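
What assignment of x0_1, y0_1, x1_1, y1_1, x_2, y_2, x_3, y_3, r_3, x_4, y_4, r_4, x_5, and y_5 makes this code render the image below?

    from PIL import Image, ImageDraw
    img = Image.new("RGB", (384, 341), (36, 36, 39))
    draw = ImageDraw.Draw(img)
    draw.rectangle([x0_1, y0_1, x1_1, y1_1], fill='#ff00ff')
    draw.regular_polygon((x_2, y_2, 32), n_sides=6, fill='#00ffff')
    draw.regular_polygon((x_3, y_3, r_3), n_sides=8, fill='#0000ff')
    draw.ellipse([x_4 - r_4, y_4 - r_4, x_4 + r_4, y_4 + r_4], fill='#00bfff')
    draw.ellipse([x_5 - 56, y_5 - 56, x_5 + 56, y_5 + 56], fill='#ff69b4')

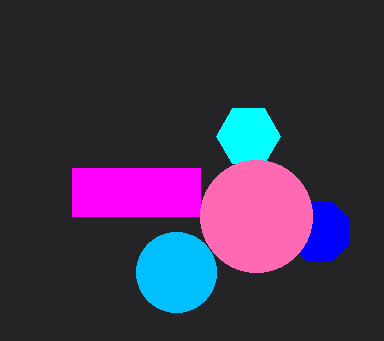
x0_1 = 72, y0_1 = 168, x1_1 = 200, y1_1 = 216, x_2 = 248, y_2 = 136, x_3 = 320, y_3 = 232, r_3 = 32, x_4 = 176, y_4 = 272, r_4 = 40, x_5 = 256, y_5 = 216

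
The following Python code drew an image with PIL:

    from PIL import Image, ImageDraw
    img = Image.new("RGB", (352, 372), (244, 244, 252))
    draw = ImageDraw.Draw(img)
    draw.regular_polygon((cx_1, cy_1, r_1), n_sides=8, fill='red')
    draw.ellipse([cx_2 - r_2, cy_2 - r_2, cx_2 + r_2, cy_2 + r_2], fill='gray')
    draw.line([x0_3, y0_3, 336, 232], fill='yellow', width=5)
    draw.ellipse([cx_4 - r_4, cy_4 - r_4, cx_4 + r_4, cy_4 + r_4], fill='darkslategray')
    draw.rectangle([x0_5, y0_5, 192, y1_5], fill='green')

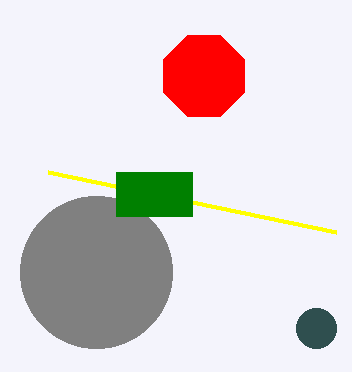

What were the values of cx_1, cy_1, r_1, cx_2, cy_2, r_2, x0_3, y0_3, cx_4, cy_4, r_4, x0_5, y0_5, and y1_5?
cx_1 = 204
cy_1 = 76
r_1 = 44
cx_2 = 96
cy_2 = 272
r_2 = 76
x0_3 = 48
y0_3 = 172
cx_4 = 316
cy_4 = 328
r_4 = 20
x0_5 = 116
y0_5 = 172
y1_5 = 216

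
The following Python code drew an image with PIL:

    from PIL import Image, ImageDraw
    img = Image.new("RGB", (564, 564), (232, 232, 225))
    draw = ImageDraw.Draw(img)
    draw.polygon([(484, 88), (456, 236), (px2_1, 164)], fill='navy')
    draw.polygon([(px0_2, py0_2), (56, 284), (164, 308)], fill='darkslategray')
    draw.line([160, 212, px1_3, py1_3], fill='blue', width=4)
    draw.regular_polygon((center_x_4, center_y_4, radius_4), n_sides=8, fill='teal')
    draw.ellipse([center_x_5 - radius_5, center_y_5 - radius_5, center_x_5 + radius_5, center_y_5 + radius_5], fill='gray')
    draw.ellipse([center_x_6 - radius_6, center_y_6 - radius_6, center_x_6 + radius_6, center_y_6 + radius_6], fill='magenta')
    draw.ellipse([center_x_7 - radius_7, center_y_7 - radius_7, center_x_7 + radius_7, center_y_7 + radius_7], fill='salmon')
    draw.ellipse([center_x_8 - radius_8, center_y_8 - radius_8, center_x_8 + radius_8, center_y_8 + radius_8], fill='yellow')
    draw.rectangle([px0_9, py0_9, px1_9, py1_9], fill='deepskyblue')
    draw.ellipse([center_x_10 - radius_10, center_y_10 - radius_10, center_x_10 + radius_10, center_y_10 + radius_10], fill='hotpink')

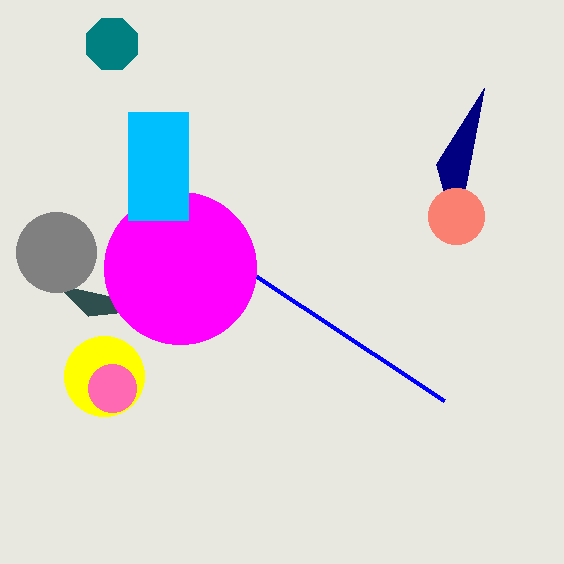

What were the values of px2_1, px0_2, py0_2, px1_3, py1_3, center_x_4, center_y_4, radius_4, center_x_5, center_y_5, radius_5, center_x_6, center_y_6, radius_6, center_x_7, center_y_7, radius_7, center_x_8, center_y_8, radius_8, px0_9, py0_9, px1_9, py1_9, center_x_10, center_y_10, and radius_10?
px2_1 = 436, px0_2 = 88, py0_2 = 316, px1_3 = 444, py1_3 = 400, center_x_4 = 112, center_y_4 = 44, radius_4 = 28, center_x_5 = 56, center_y_5 = 252, radius_5 = 40, center_x_6 = 180, center_y_6 = 268, radius_6 = 76, center_x_7 = 456, center_y_7 = 216, radius_7 = 28, center_x_8 = 104, center_y_8 = 376, radius_8 = 40, px0_9 = 128, py0_9 = 112, px1_9 = 188, py1_9 = 220, center_x_10 = 112, center_y_10 = 388, radius_10 = 24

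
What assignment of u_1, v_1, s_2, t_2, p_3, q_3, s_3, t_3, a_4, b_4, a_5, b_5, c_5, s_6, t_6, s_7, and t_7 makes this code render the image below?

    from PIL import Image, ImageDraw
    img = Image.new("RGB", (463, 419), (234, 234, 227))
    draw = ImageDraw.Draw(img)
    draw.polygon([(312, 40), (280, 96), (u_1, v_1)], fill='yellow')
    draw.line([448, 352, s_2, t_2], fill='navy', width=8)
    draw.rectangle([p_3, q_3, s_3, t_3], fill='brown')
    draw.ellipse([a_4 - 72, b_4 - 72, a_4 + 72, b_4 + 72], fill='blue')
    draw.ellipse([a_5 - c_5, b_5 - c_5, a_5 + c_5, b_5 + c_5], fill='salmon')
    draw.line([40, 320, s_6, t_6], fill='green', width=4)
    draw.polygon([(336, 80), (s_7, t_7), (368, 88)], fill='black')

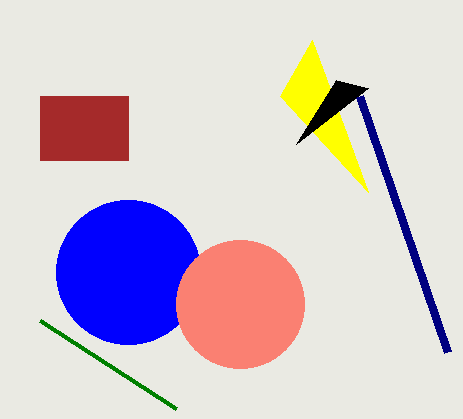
u_1 = 368, v_1 = 192, s_2 = 360, t_2 = 96, p_3 = 40, q_3 = 96, s_3 = 128, t_3 = 160, a_4 = 128, b_4 = 272, a_5 = 240, b_5 = 304, c_5 = 64, s_6 = 176, t_6 = 408, s_7 = 296, t_7 = 144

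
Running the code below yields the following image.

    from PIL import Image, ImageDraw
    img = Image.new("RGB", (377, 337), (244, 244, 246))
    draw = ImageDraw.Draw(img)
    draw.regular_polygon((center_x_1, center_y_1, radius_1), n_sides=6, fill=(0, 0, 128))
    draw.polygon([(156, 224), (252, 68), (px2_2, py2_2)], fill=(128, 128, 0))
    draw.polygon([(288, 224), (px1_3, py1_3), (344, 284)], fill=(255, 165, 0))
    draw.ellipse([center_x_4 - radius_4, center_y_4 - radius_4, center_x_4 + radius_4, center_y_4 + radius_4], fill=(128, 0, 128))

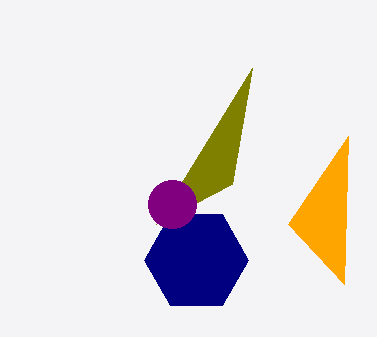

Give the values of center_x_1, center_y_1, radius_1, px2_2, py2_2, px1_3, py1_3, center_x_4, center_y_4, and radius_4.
center_x_1 = 196; center_y_1 = 260; radius_1 = 52; px2_2 = 232; py2_2 = 184; px1_3 = 348; py1_3 = 136; center_x_4 = 172; center_y_4 = 204; radius_4 = 24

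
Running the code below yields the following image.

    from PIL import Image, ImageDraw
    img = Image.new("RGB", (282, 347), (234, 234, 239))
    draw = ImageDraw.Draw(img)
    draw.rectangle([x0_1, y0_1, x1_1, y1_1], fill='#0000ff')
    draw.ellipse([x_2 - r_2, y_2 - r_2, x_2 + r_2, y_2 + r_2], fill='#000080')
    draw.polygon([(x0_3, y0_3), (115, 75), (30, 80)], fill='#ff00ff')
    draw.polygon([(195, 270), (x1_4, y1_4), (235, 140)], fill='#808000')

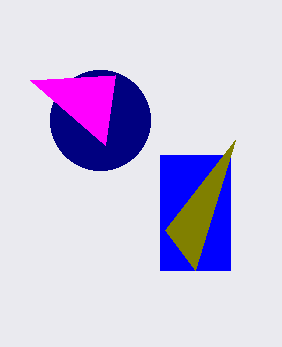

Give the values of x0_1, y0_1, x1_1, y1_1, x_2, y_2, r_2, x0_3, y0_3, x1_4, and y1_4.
x0_1 = 160, y0_1 = 155, x1_1 = 230, y1_1 = 270, x_2 = 100, y_2 = 120, r_2 = 50, x0_3 = 105, y0_3 = 145, x1_4 = 165, y1_4 = 230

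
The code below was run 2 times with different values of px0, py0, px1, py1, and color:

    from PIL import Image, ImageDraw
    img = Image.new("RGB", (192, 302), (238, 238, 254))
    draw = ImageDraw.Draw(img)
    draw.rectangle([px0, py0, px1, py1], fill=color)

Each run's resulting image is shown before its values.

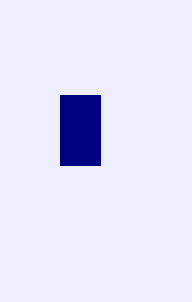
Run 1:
px0 = 60
py0 = 95
px1 = 100
py1 = 165
color = 'navy'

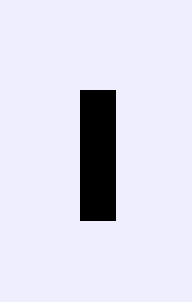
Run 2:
px0 = 80; py0 = 90; px1 = 115; py1 = 220; color = 'black'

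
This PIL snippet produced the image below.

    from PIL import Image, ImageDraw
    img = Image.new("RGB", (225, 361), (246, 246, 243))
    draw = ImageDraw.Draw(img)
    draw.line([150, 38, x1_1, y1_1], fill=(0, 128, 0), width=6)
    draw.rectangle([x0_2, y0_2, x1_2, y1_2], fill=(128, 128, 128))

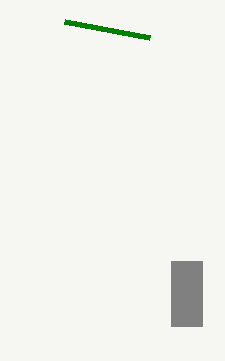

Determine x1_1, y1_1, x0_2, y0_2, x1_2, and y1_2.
x1_1 = 65, y1_1 = 22, x0_2 = 171, y0_2 = 261, x1_2 = 202, y1_2 = 326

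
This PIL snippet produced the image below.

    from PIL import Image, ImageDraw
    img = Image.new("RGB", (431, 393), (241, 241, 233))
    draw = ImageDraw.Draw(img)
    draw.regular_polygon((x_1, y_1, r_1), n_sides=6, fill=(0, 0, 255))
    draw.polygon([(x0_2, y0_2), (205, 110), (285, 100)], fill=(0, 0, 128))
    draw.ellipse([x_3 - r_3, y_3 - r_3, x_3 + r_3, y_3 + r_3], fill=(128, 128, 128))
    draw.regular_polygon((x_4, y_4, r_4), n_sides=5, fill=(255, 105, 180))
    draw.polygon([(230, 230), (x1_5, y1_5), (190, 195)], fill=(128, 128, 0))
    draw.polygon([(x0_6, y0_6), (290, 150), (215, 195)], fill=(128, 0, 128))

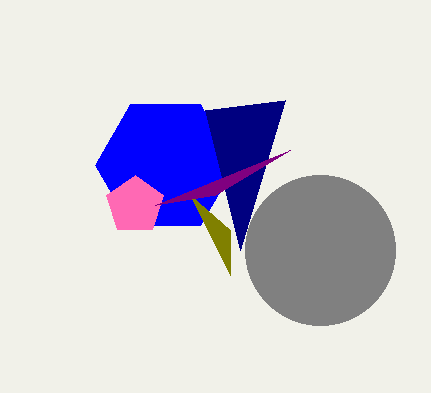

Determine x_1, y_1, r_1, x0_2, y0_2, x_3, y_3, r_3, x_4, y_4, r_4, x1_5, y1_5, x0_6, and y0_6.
x_1 = 165, y_1 = 165, r_1 = 70, x0_2 = 240, y0_2 = 250, x_3 = 320, y_3 = 250, r_3 = 75, x_4 = 135, y_4 = 205, r_4 = 30, x1_5 = 230, y1_5 = 275, x0_6 = 155, y0_6 = 205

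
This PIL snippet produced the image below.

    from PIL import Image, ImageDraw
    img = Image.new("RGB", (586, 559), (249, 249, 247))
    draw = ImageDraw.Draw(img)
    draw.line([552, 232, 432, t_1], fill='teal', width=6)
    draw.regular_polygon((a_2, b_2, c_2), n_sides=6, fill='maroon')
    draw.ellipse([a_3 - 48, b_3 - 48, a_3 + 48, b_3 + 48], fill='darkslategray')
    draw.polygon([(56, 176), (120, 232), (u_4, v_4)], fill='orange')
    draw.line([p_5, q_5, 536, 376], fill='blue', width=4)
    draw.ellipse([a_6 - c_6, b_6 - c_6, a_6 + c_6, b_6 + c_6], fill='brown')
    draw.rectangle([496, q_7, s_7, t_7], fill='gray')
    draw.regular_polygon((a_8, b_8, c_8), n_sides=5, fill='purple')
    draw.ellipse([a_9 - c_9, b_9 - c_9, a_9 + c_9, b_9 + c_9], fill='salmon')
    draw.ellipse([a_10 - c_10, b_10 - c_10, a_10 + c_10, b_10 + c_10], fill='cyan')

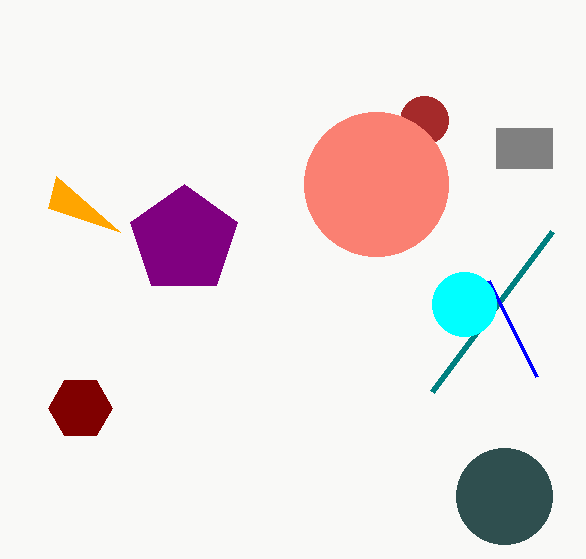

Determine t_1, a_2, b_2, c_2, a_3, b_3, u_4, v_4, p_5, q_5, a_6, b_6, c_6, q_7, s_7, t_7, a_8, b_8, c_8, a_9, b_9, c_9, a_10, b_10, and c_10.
t_1 = 392; a_2 = 80; b_2 = 408; c_2 = 32; a_3 = 504; b_3 = 496; u_4 = 48; v_4 = 208; p_5 = 488; q_5 = 280; a_6 = 424; b_6 = 120; c_6 = 24; q_7 = 128; s_7 = 552; t_7 = 168; a_8 = 184; b_8 = 240; c_8 = 56; a_9 = 376; b_9 = 184; c_9 = 72; a_10 = 464; b_10 = 304; c_10 = 32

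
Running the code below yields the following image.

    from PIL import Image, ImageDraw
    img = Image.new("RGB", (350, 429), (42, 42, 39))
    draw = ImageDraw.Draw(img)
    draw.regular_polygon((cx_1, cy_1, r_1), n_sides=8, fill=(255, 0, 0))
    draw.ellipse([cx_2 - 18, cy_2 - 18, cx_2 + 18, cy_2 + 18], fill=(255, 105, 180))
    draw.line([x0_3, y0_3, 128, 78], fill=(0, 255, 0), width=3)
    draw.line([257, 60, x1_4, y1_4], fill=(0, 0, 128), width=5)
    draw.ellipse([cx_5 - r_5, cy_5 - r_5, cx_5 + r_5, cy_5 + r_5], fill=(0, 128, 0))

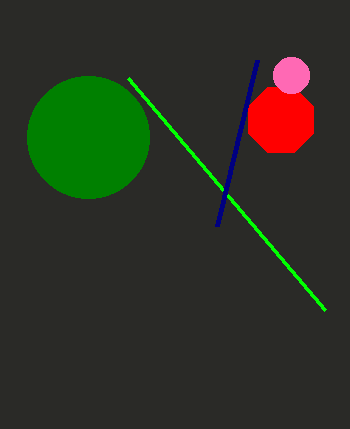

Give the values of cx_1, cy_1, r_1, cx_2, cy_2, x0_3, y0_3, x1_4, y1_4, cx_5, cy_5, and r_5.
cx_1 = 281; cy_1 = 120; r_1 = 35; cx_2 = 291; cy_2 = 75; x0_3 = 325; y0_3 = 310; x1_4 = 217; y1_4 = 226; cx_5 = 88; cy_5 = 137; r_5 = 61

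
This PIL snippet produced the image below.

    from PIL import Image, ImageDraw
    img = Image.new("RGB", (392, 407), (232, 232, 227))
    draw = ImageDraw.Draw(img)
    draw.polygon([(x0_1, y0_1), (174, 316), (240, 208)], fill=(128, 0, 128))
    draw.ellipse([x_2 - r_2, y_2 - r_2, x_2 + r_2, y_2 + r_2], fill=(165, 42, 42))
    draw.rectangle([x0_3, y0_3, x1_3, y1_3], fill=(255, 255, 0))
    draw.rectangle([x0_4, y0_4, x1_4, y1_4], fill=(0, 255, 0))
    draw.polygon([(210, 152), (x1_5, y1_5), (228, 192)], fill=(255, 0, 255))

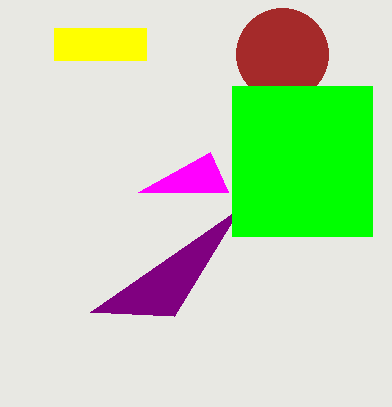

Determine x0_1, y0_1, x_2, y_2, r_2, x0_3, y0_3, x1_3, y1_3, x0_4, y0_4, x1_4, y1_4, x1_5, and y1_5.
x0_1 = 90; y0_1 = 312; x_2 = 282; y_2 = 54; r_2 = 46; x0_3 = 54; y0_3 = 28; x1_3 = 146; y1_3 = 60; x0_4 = 232; y0_4 = 86; x1_4 = 372; y1_4 = 236; x1_5 = 138; y1_5 = 192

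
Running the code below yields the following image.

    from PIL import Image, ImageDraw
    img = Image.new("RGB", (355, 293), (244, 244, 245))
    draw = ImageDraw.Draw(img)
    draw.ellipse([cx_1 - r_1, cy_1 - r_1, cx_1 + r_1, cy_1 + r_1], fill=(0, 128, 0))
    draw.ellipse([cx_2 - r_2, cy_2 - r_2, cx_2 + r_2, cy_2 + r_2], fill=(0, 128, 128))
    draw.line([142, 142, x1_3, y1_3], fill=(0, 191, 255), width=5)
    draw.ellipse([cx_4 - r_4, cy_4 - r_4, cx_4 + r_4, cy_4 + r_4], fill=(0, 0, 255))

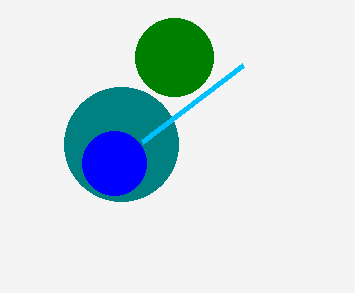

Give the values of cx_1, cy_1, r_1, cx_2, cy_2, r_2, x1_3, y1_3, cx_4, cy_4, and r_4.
cx_1 = 174
cy_1 = 57
r_1 = 39
cx_2 = 121
cy_2 = 144
r_2 = 57
x1_3 = 243
y1_3 = 65
cx_4 = 114
cy_4 = 163
r_4 = 32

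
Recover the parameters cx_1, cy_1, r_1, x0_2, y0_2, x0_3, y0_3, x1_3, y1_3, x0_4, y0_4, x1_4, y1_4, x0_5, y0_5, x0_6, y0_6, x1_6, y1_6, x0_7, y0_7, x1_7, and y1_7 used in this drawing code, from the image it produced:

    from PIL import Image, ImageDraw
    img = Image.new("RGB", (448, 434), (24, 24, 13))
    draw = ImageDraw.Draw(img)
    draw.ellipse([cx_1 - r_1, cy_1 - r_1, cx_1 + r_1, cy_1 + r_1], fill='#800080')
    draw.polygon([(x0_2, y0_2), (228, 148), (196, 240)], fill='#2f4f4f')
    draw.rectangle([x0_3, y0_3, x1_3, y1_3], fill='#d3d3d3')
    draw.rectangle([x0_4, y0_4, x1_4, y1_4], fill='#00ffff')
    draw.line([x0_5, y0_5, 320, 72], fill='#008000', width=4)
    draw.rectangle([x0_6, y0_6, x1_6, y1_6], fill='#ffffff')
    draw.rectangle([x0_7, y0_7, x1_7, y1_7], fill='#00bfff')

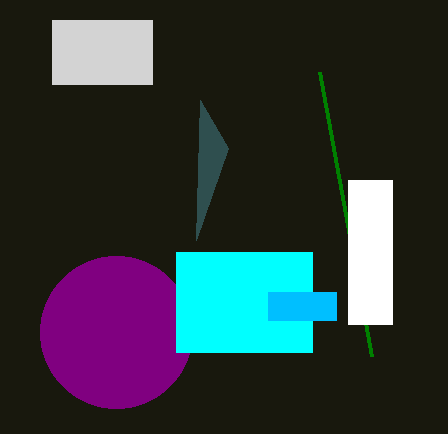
cx_1 = 116; cy_1 = 332; r_1 = 76; x0_2 = 200; y0_2 = 100; x0_3 = 52; y0_3 = 20; x1_3 = 152; y1_3 = 84; x0_4 = 176; y0_4 = 252; x1_4 = 312; y1_4 = 352; x0_5 = 372; y0_5 = 356; x0_6 = 348; y0_6 = 180; x1_6 = 392; y1_6 = 324; x0_7 = 268; y0_7 = 292; x1_7 = 336; y1_7 = 320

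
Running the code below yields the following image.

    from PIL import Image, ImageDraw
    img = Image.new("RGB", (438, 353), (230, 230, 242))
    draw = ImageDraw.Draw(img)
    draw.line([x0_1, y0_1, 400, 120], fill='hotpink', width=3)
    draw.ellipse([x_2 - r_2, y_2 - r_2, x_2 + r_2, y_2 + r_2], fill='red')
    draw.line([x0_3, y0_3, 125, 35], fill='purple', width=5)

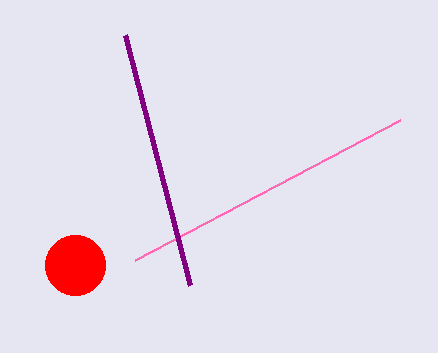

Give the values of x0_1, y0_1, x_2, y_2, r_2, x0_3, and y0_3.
x0_1 = 135
y0_1 = 260
x_2 = 75
y_2 = 265
r_2 = 30
x0_3 = 190
y0_3 = 285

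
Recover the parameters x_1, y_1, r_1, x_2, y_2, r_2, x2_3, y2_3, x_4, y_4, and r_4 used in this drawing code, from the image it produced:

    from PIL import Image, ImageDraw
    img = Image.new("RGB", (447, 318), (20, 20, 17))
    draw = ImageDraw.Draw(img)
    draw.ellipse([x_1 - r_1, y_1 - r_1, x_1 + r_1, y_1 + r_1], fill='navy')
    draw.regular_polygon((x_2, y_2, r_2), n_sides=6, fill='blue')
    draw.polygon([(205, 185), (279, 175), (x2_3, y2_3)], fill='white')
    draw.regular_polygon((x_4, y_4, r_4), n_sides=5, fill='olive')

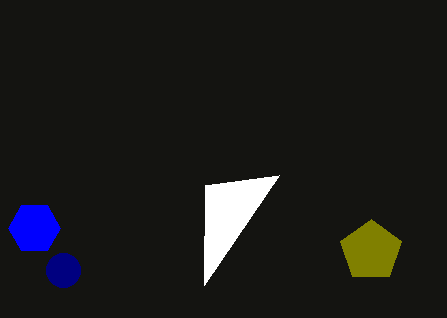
x_1 = 63
y_1 = 270
r_1 = 17
x_2 = 34
y_2 = 228
r_2 = 26
x2_3 = 204
y2_3 = 285
x_4 = 371
y_4 = 251
r_4 = 32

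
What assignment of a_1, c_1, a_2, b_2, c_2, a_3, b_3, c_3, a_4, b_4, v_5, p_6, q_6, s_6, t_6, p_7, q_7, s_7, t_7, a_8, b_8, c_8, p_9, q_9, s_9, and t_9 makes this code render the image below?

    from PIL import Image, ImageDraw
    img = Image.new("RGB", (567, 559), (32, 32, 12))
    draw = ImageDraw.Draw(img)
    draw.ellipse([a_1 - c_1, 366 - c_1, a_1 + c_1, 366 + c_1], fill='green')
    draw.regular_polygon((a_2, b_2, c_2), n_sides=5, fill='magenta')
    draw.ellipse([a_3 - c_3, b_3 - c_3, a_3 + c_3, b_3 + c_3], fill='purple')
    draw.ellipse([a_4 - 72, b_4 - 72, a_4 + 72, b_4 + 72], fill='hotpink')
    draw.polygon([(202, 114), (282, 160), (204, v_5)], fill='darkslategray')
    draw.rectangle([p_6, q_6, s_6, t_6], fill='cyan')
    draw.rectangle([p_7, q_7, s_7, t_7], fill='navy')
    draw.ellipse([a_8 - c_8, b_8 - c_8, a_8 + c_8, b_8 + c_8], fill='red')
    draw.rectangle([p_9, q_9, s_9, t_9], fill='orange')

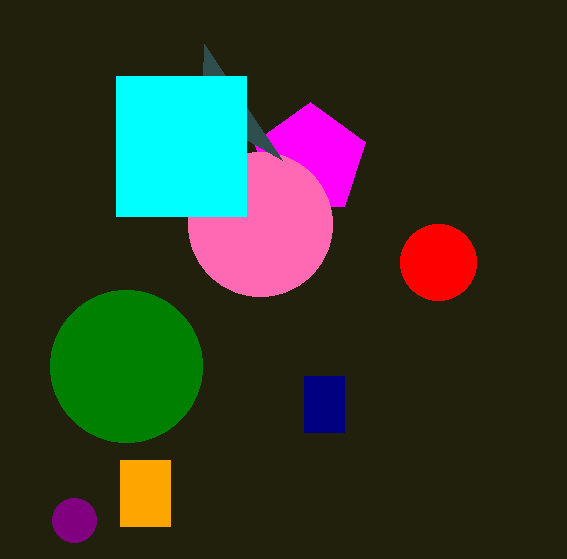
a_1 = 126
c_1 = 76
a_2 = 310
b_2 = 160
c_2 = 58
a_3 = 74
b_3 = 520
c_3 = 22
a_4 = 260
b_4 = 224
v_5 = 44
p_6 = 116
q_6 = 76
s_6 = 246
t_6 = 216
p_7 = 304
q_7 = 376
s_7 = 344
t_7 = 432
a_8 = 438
b_8 = 262
c_8 = 38
p_9 = 120
q_9 = 460
s_9 = 170
t_9 = 526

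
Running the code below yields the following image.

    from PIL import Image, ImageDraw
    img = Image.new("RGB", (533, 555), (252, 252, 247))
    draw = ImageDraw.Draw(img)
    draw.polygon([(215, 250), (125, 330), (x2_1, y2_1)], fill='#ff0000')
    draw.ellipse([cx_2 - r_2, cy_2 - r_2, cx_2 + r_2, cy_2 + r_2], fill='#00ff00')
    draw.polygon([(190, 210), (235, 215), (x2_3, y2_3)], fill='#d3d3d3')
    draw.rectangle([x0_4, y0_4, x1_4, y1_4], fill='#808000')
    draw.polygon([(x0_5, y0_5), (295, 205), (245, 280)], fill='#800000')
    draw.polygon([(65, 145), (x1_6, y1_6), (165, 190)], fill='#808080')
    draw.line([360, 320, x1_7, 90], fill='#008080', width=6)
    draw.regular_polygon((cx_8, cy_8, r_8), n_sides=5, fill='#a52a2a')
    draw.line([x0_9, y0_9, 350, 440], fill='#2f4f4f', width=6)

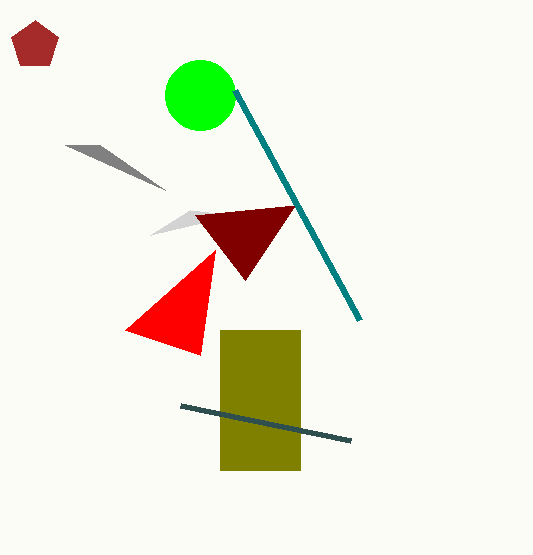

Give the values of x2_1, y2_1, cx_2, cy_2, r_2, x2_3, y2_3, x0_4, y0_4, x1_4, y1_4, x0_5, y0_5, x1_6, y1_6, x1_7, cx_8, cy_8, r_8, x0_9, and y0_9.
x2_1 = 200
y2_1 = 355
cx_2 = 200
cy_2 = 95
r_2 = 35
x2_3 = 150
y2_3 = 235
x0_4 = 220
y0_4 = 330
x1_4 = 300
y1_4 = 470
x0_5 = 195
y0_5 = 215
x1_6 = 100
y1_6 = 145
x1_7 = 235
cx_8 = 35
cy_8 = 45
r_8 = 25
x0_9 = 180
y0_9 = 405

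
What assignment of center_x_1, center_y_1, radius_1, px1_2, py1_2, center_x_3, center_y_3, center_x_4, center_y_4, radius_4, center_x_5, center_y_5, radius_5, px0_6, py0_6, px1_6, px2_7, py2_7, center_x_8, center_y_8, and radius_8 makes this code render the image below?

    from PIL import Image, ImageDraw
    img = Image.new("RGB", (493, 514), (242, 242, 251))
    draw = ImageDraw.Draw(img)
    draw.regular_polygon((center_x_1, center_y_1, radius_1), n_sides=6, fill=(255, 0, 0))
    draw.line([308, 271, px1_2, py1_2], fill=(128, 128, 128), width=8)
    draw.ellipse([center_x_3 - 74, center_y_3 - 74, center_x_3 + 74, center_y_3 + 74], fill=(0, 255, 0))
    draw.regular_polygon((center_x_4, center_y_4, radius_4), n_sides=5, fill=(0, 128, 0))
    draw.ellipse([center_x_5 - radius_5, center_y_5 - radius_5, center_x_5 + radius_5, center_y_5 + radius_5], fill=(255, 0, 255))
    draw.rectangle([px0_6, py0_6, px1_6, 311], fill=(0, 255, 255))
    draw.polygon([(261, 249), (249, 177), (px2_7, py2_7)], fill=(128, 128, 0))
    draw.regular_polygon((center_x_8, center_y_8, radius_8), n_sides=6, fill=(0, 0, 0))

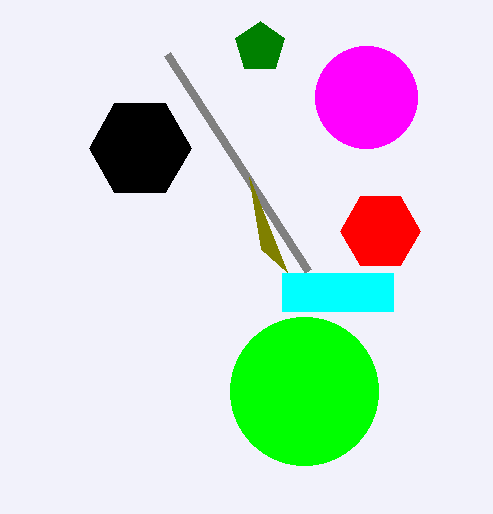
center_x_1 = 380, center_y_1 = 231, radius_1 = 40, px1_2 = 167, py1_2 = 54, center_x_3 = 304, center_y_3 = 391, center_x_4 = 260, center_y_4 = 47, radius_4 = 26, center_x_5 = 366, center_y_5 = 97, radius_5 = 51, px0_6 = 282, py0_6 = 273, px1_6 = 393, px2_7 = 287, py2_7 = 272, center_x_8 = 140, center_y_8 = 148, radius_8 = 51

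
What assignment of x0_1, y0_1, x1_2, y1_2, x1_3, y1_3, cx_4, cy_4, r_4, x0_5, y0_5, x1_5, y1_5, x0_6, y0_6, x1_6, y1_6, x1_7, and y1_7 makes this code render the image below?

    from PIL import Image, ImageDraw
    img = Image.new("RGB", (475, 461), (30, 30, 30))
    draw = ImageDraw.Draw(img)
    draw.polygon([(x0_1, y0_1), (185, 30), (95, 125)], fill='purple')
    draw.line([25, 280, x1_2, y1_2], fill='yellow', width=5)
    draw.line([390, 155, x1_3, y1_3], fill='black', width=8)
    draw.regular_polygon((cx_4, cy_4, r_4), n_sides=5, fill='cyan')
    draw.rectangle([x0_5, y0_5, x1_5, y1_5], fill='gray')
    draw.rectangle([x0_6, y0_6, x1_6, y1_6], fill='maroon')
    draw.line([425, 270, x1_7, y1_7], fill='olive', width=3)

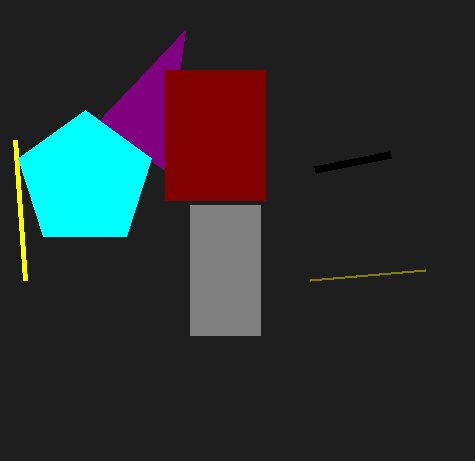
x0_1 = 165, y0_1 = 170, x1_2 = 15, y1_2 = 140, x1_3 = 315, y1_3 = 170, cx_4 = 85, cy_4 = 180, r_4 = 70, x0_5 = 190, y0_5 = 205, x1_5 = 260, y1_5 = 335, x0_6 = 165, y0_6 = 70, x1_6 = 265, y1_6 = 200, x1_7 = 310, y1_7 = 280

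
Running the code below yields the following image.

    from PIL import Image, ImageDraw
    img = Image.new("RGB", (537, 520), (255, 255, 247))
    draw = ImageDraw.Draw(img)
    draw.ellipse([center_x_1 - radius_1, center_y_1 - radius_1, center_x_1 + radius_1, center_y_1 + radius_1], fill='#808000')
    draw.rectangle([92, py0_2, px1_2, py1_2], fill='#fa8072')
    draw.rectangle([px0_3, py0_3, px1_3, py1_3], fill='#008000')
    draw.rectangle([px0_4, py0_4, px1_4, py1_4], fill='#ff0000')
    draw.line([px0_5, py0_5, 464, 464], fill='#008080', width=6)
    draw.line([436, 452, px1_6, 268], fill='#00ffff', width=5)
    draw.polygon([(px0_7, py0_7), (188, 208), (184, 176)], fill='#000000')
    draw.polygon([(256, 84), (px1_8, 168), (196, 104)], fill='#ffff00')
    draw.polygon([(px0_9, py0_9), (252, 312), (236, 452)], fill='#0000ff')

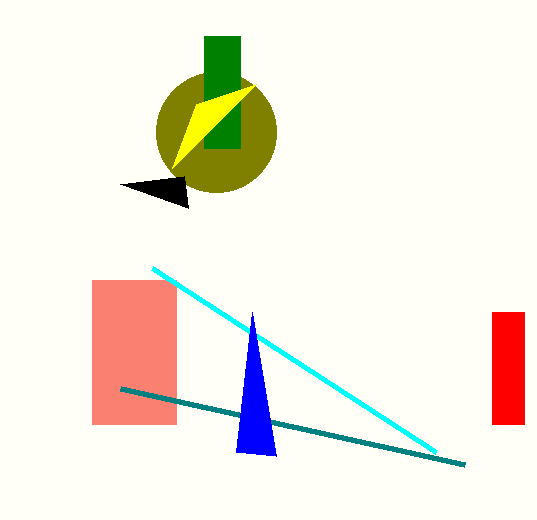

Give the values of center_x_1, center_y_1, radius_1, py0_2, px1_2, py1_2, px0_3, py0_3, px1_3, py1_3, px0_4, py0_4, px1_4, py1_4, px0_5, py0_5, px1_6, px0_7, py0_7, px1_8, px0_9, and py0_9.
center_x_1 = 216; center_y_1 = 132; radius_1 = 60; py0_2 = 280; px1_2 = 176; py1_2 = 424; px0_3 = 204; py0_3 = 36; px1_3 = 240; py1_3 = 148; px0_4 = 492; py0_4 = 312; px1_4 = 524; py1_4 = 424; px0_5 = 120; py0_5 = 388; px1_6 = 152; px0_7 = 120; py0_7 = 184; px1_8 = 172; px0_9 = 276; py0_9 = 456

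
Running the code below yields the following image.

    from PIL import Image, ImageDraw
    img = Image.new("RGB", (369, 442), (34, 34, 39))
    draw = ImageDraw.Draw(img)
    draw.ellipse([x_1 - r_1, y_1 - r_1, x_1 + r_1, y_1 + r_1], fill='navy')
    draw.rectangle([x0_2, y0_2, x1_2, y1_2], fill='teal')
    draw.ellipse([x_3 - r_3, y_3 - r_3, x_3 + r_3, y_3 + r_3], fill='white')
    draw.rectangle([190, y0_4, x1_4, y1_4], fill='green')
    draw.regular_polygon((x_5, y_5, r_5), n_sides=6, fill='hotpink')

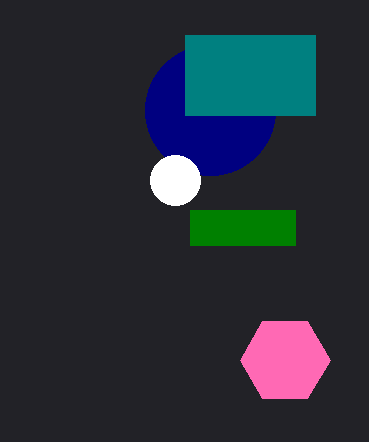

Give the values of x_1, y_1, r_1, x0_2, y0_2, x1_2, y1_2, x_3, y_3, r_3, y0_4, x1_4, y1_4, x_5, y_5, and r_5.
x_1 = 210; y_1 = 110; r_1 = 65; x0_2 = 185; y0_2 = 35; x1_2 = 315; y1_2 = 115; x_3 = 175; y_3 = 180; r_3 = 25; y0_4 = 210; x1_4 = 295; y1_4 = 245; x_5 = 285; y_5 = 360; r_5 = 45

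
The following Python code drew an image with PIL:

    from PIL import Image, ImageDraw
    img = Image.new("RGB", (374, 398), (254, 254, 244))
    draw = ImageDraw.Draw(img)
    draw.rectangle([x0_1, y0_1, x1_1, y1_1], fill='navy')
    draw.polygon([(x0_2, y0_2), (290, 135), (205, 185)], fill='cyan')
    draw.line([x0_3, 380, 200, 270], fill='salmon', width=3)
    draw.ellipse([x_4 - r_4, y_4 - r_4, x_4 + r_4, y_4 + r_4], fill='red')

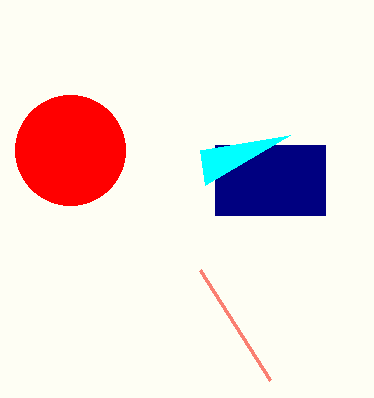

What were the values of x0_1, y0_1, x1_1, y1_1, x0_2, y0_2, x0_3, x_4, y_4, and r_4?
x0_1 = 215
y0_1 = 145
x1_1 = 325
y1_1 = 215
x0_2 = 200
y0_2 = 150
x0_3 = 270
x_4 = 70
y_4 = 150
r_4 = 55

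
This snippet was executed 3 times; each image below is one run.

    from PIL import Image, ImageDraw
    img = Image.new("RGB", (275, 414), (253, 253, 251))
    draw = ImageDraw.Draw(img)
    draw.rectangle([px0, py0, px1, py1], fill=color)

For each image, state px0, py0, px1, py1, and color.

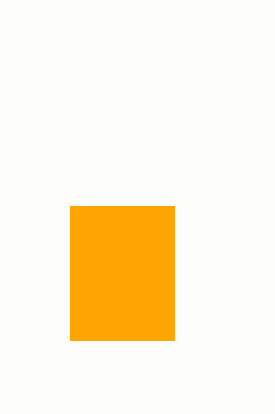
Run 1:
px0 = 70
py0 = 206
px1 = 174
py1 = 340
color = 'orange'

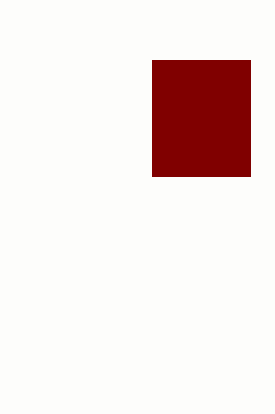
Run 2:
px0 = 152; py0 = 60; px1 = 250; py1 = 176; color = 'maroon'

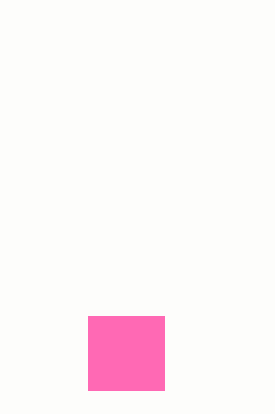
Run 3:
px0 = 88; py0 = 316; px1 = 164; py1 = 390; color = 'hotpink'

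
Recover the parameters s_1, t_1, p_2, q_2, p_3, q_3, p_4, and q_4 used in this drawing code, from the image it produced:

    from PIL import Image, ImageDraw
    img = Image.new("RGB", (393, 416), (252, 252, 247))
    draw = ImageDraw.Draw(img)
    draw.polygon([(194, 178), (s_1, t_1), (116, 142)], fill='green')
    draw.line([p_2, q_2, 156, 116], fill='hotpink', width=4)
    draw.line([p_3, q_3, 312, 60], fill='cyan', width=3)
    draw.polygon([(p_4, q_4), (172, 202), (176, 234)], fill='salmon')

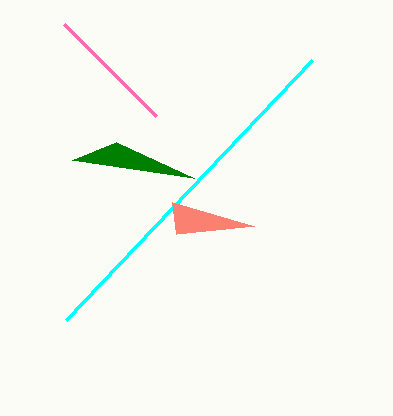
s_1 = 72
t_1 = 160
p_2 = 64
q_2 = 24
p_3 = 66
q_3 = 320
p_4 = 254
q_4 = 226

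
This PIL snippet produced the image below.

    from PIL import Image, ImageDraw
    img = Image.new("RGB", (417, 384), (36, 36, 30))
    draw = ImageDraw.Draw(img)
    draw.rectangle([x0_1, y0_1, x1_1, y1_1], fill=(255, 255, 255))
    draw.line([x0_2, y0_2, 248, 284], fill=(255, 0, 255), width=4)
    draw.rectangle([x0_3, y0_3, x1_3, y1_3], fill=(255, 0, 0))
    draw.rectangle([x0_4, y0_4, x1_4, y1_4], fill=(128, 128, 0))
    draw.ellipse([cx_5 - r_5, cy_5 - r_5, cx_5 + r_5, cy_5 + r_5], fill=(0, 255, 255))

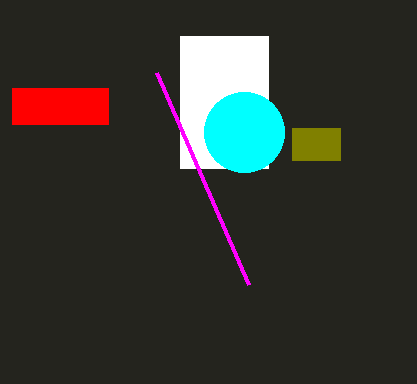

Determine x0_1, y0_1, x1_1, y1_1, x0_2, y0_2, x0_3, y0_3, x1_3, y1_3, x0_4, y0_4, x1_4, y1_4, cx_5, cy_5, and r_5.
x0_1 = 180
y0_1 = 36
x1_1 = 268
y1_1 = 168
x0_2 = 156
y0_2 = 72
x0_3 = 12
y0_3 = 88
x1_3 = 108
y1_3 = 124
x0_4 = 292
y0_4 = 128
x1_4 = 340
y1_4 = 160
cx_5 = 244
cy_5 = 132
r_5 = 40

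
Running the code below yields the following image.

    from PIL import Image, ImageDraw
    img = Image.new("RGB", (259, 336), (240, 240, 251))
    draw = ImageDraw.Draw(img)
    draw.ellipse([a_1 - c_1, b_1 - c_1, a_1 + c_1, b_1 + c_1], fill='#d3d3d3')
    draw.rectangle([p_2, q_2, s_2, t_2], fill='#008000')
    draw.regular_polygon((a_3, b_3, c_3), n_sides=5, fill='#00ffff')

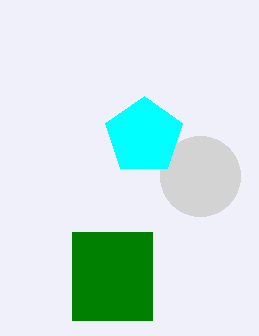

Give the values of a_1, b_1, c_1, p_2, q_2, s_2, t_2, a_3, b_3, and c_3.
a_1 = 200, b_1 = 176, c_1 = 40, p_2 = 72, q_2 = 232, s_2 = 152, t_2 = 320, a_3 = 144, b_3 = 136, c_3 = 40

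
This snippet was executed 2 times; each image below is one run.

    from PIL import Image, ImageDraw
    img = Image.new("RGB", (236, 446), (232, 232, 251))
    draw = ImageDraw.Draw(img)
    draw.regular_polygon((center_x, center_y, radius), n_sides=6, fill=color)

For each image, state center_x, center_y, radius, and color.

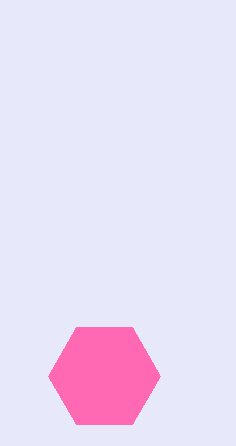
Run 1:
center_x = 104, center_y = 376, radius = 56, color = 'hotpink'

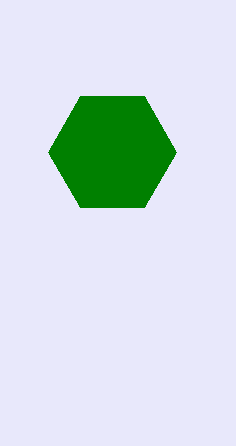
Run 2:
center_x = 112, center_y = 152, radius = 64, color = 'green'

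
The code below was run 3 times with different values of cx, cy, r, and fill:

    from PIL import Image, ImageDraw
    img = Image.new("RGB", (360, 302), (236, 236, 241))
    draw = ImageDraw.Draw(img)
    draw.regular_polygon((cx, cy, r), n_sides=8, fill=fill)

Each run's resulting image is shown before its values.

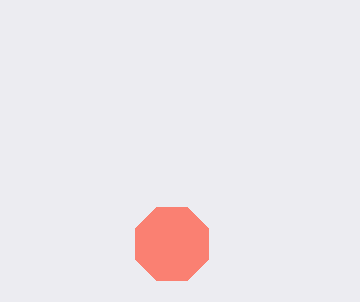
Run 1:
cx = 172, cy = 244, r = 40, fill = 'salmon'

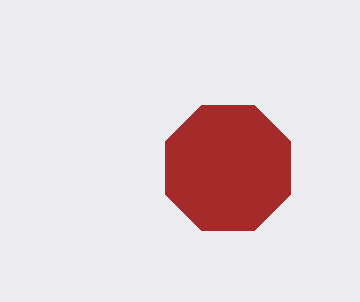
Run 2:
cx = 228; cy = 168; r = 68; fill = 'brown'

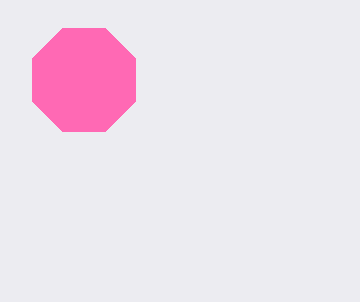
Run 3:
cx = 84; cy = 80; r = 56; fill = 'hotpink'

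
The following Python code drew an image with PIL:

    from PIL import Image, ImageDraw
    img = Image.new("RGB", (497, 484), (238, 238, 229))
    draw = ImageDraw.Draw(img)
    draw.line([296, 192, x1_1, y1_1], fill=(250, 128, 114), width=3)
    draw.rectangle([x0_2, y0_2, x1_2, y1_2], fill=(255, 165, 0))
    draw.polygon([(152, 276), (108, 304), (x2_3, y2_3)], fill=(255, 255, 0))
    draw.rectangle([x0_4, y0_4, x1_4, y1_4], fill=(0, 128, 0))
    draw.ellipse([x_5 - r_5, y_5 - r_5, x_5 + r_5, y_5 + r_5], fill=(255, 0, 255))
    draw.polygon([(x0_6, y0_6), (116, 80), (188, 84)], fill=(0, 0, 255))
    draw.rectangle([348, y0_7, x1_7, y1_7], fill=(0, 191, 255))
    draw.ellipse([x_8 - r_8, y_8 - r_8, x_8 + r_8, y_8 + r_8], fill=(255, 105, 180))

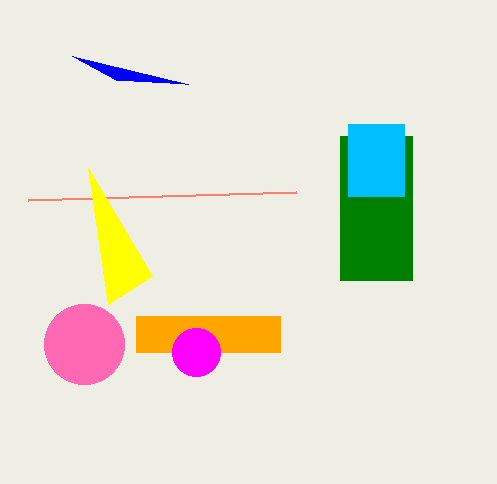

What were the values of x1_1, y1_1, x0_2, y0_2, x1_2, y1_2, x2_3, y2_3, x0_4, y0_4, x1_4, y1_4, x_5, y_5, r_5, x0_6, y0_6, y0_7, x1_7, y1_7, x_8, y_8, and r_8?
x1_1 = 28; y1_1 = 200; x0_2 = 136; y0_2 = 316; x1_2 = 280; y1_2 = 352; x2_3 = 88; y2_3 = 168; x0_4 = 340; y0_4 = 136; x1_4 = 412; y1_4 = 280; x_5 = 196; y_5 = 352; r_5 = 24; x0_6 = 72; y0_6 = 56; y0_7 = 124; x1_7 = 404; y1_7 = 196; x_8 = 84; y_8 = 344; r_8 = 40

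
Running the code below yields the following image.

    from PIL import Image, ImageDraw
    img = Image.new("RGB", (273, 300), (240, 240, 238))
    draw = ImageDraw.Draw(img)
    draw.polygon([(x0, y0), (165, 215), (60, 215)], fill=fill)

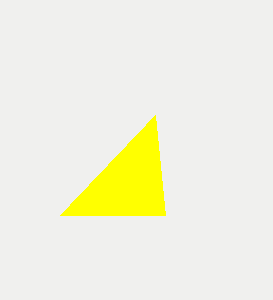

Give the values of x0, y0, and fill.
x0 = 155
y0 = 115
fill = 'yellow'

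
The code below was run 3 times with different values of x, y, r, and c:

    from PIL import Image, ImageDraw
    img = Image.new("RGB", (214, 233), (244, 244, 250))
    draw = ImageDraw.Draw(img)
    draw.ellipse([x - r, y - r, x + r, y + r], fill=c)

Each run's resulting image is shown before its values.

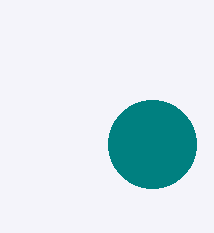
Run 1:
x = 152; y = 144; r = 44; c = 'teal'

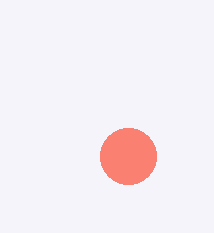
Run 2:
x = 128
y = 156
r = 28
c = 'salmon'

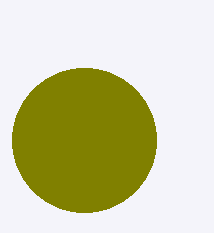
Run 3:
x = 84, y = 140, r = 72, c = 'olive'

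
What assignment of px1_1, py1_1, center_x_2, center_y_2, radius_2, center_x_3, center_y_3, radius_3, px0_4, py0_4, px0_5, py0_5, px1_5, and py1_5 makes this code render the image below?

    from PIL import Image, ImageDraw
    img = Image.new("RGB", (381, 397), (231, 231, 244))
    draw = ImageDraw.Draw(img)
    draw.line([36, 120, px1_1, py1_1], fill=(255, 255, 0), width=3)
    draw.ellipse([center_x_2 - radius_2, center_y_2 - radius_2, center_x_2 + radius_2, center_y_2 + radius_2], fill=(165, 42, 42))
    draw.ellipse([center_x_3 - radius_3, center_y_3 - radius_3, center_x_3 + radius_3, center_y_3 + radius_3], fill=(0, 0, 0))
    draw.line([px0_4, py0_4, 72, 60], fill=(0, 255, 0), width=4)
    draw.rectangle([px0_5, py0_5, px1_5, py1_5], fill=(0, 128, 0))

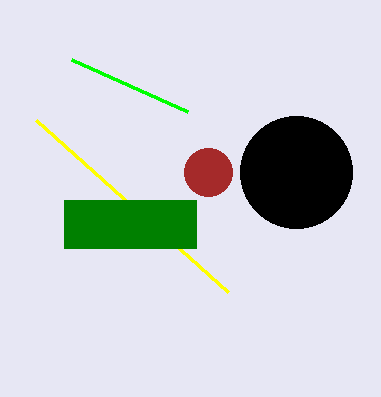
px1_1 = 228
py1_1 = 292
center_x_2 = 208
center_y_2 = 172
radius_2 = 24
center_x_3 = 296
center_y_3 = 172
radius_3 = 56
px0_4 = 188
py0_4 = 112
px0_5 = 64
py0_5 = 200
px1_5 = 196
py1_5 = 248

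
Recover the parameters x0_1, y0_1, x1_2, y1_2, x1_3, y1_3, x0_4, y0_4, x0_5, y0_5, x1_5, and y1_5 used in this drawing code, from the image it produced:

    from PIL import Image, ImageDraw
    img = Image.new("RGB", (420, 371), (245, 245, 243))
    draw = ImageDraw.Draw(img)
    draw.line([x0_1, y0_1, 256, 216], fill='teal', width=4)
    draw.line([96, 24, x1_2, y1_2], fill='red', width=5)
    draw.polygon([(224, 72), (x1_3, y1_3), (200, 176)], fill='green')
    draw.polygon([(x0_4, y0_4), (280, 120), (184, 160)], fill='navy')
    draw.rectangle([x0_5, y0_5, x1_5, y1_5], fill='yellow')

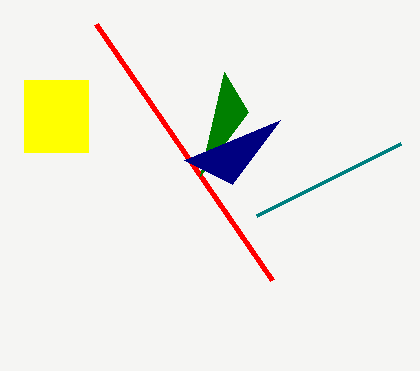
x0_1 = 400, y0_1 = 144, x1_2 = 272, y1_2 = 280, x1_3 = 248, y1_3 = 112, x0_4 = 232, y0_4 = 184, x0_5 = 24, y0_5 = 80, x1_5 = 88, y1_5 = 152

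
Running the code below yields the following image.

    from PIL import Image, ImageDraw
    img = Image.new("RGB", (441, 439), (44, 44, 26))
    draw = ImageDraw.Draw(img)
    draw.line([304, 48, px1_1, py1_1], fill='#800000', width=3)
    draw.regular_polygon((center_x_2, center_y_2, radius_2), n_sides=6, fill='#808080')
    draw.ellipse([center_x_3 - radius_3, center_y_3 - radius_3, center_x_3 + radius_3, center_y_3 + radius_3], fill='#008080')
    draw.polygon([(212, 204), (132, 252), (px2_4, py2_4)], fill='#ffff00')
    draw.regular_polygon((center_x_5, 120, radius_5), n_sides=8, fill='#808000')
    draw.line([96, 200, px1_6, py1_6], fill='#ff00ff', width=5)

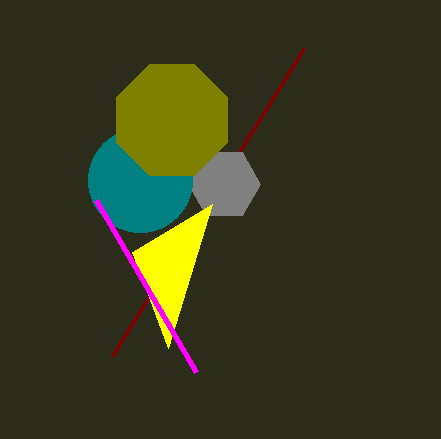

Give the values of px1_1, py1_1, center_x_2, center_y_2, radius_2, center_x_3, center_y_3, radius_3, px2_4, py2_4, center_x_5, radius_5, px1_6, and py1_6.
px1_1 = 112
py1_1 = 356
center_x_2 = 224
center_y_2 = 184
radius_2 = 36
center_x_3 = 140
center_y_3 = 180
radius_3 = 52
px2_4 = 168
py2_4 = 348
center_x_5 = 172
radius_5 = 60
px1_6 = 196
py1_6 = 372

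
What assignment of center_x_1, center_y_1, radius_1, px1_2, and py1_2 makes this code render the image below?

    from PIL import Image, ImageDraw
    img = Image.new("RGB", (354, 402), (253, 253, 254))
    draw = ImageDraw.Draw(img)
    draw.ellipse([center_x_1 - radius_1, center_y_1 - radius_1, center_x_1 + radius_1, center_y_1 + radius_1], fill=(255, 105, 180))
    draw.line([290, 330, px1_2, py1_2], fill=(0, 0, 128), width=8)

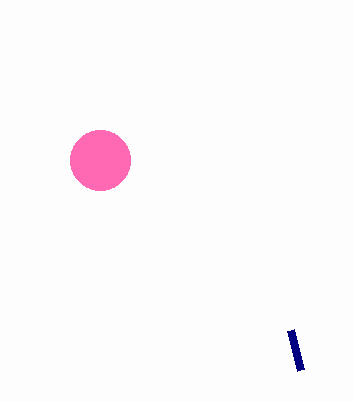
center_x_1 = 100, center_y_1 = 160, radius_1 = 30, px1_2 = 300, py1_2 = 370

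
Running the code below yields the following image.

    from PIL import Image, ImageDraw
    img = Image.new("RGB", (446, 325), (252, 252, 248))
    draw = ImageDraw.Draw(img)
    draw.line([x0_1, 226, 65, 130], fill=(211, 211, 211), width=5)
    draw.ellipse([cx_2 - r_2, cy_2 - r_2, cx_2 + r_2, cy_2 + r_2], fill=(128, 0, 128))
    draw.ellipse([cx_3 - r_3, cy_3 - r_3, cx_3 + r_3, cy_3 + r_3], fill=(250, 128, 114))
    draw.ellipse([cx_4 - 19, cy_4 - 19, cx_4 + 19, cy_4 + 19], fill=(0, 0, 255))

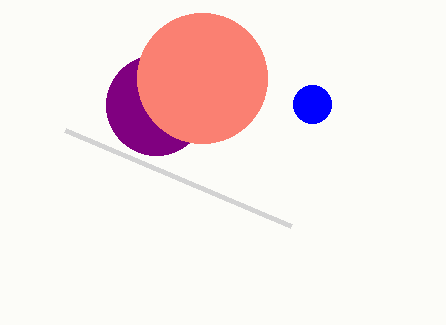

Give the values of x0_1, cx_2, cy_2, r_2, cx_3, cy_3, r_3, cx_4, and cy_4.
x0_1 = 291, cx_2 = 156, cy_2 = 105, r_2 = 50, cx_3 = 202, cy_3 = 78, r_3 = 65, cx_4 = 312, cy_4 = 104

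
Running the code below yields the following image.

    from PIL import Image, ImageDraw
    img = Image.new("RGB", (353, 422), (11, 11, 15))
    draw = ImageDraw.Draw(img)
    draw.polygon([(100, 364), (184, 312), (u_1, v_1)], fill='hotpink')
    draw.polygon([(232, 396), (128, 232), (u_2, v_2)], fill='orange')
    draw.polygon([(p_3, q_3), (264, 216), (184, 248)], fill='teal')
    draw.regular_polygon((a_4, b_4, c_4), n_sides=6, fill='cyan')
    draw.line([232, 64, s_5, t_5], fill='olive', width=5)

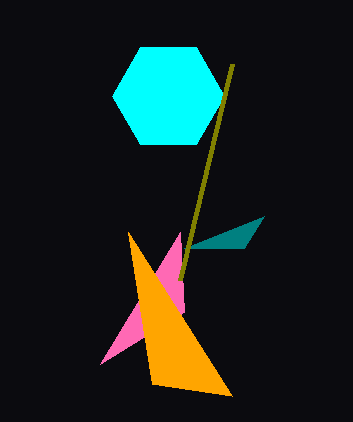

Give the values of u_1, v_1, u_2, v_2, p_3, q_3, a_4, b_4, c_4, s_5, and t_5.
u_1 = 180; v_1 = 232; u_2 = 152; v_2 = 384; p_3 = 244; q_3 = 248; a_4 = 168; b_4 = 96; c_4 = 56; s_5 = 180; t_5 = 280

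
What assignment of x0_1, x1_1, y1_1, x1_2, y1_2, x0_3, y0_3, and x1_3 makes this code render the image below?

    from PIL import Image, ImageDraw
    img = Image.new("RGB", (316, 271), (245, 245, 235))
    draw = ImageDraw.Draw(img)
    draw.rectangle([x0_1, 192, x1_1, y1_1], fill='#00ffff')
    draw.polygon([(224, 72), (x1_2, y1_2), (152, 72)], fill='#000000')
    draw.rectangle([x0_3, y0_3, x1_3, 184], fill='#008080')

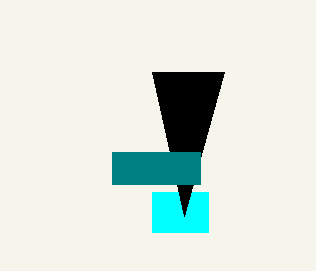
x0_1 = 152, x1_1 = 208, y1_1 = 232, x1_2 = 184, y1_2 = 216, x0_3 = 112, y0_3 = 152, x1_3 = 200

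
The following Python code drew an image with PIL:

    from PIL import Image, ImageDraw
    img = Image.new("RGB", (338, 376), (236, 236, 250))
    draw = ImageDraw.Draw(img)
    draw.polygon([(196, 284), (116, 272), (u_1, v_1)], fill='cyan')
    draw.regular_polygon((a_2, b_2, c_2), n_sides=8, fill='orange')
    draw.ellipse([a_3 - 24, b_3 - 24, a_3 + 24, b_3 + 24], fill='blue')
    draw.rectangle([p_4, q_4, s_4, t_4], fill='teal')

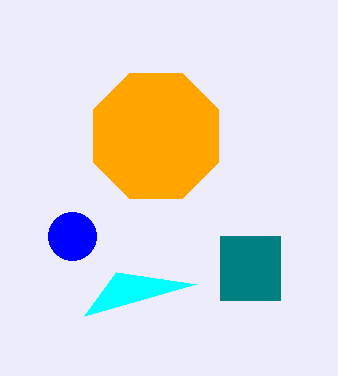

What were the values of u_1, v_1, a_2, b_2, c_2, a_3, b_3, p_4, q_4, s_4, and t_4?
u_1 = 84; v_1 = 316; a_2 = 156; b_2 = 136; c_2 = 68; a_3 = 72; b_3 = 236; p_4 = 220; q_4 = 236; s_4 = 280; t_4 = 300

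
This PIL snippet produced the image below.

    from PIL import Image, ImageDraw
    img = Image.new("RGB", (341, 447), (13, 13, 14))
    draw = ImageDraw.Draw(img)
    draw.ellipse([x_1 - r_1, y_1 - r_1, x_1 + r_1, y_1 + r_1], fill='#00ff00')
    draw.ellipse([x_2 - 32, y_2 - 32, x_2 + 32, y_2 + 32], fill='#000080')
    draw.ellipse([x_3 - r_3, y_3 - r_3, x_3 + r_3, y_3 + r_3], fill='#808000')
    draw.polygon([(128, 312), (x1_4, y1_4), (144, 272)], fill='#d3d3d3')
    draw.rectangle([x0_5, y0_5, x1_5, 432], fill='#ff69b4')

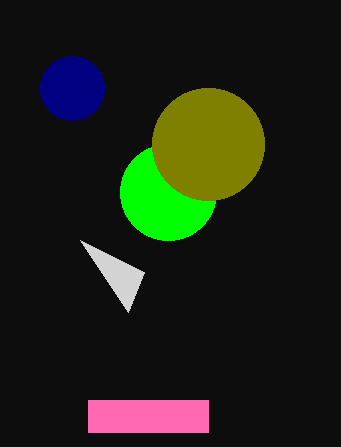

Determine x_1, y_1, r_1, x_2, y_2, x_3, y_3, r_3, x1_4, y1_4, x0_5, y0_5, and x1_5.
x_1 = 168; y_1 = 192; r_1 = 48; x_2 = 72; y_2 = 88; x_3 = 208; y_3 = 144; r_3 = 56; x1_4 = 80; y1_4 = 240; x0_5 = 88; y0_5 = 400; x1_5 = 208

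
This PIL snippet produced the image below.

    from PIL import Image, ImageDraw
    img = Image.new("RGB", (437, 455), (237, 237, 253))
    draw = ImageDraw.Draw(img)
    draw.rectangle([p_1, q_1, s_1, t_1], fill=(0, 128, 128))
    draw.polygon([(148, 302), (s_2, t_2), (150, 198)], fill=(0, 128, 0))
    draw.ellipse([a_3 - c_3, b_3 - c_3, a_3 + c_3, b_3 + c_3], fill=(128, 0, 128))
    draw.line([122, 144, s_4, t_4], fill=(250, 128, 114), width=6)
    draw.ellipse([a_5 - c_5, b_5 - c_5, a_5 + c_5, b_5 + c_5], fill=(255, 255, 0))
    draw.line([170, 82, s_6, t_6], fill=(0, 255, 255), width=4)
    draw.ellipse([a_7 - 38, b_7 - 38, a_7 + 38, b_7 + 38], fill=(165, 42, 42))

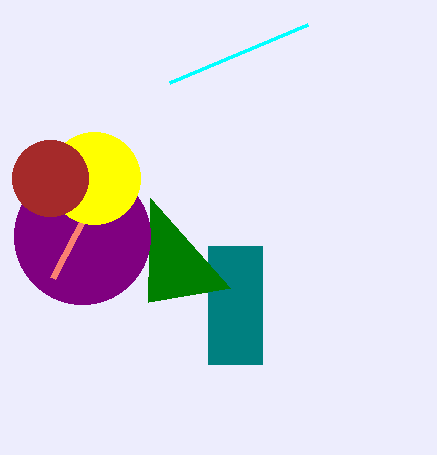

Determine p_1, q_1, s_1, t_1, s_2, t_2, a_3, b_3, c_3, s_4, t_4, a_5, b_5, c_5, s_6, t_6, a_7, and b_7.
p_1 = 208, q_1 = 246, s_1 = 262, t_1 = 364, s_2 = 230, t_2 = 288, a_3 = 82, b_3 = 236, c_3 = 68, s_4 = 52, t_4 = 278, a_5 = 94, b_5 = 178, c_5 = 46, s_6 = 308, t_6 = 24, a_7 = 50, b_7 = 178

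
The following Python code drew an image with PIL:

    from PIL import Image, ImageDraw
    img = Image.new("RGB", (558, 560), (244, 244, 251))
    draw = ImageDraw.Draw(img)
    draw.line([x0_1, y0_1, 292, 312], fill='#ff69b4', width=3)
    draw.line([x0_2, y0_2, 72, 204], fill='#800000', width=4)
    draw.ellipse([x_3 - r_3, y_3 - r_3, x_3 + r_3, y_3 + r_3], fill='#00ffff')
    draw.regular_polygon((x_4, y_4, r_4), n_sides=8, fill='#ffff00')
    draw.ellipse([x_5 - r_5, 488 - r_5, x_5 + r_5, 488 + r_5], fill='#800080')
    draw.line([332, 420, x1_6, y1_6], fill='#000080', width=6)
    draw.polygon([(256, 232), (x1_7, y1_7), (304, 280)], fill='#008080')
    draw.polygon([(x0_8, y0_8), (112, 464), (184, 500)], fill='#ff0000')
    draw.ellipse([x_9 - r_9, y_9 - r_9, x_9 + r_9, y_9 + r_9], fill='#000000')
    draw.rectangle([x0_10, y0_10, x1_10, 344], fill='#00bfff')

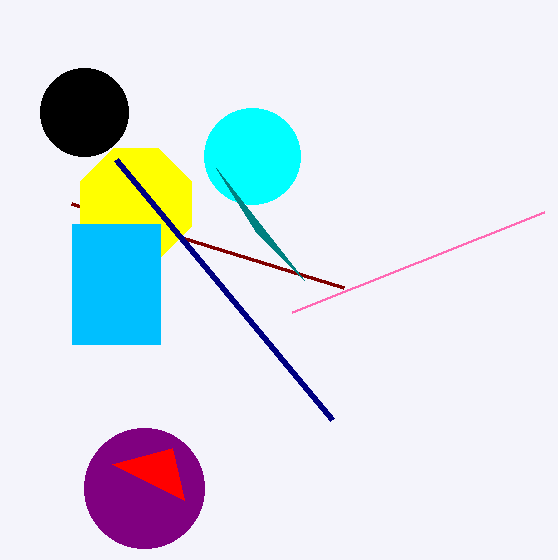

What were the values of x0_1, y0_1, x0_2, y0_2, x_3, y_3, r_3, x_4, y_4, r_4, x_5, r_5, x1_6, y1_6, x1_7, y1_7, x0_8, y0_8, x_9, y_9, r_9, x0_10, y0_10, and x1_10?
x0_1 = 544, y0_1 = 212, x0_2 = 344, y0_2 = 288, x_3 = 252, y_3 = 156, r_3 = 48, x_4 = 136, y_4 = 204, r_4 = 60, x_5 = 144, r_5 = 60, x1_6 = 116, y1_6 = 160, x1_7 = 216, y1_7 = 168, x0_8 = 172, y0_8 = 448, x_9 = 84, y_9 = 112, r_9 = 44, x0_10 = 72, y0_10 = 224, x1_10 = 160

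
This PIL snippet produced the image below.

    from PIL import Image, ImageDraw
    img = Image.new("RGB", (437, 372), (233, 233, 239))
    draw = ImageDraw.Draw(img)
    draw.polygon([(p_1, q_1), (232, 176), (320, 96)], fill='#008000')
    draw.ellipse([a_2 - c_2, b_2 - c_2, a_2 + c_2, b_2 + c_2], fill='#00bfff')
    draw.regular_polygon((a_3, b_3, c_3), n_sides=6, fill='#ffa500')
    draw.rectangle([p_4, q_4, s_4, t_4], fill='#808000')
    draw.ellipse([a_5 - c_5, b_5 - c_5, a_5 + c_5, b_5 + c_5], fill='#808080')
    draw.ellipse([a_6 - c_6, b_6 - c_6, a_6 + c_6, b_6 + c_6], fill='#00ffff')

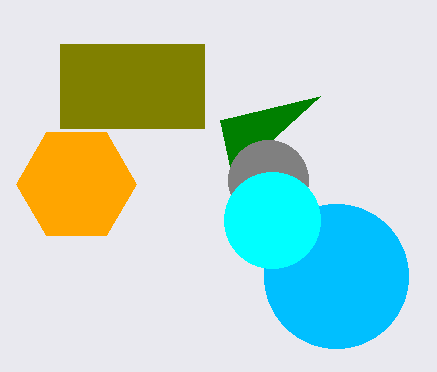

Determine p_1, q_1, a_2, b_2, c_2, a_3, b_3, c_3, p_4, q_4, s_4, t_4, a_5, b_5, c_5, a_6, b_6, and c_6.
p_1 = 220; q_1 = 120; a_2 = 336; b_2 = 276; c_2 = 72; a_3 = 76; b_3 = 184; c_3 = 60; p_4 = 60; q_4 = 44; s_4 = 204; t_4 = 128; a_5 = 268; b_5 = 180; c_5 = 40; a_6 = 272; b_6 = 220; c_6 = 48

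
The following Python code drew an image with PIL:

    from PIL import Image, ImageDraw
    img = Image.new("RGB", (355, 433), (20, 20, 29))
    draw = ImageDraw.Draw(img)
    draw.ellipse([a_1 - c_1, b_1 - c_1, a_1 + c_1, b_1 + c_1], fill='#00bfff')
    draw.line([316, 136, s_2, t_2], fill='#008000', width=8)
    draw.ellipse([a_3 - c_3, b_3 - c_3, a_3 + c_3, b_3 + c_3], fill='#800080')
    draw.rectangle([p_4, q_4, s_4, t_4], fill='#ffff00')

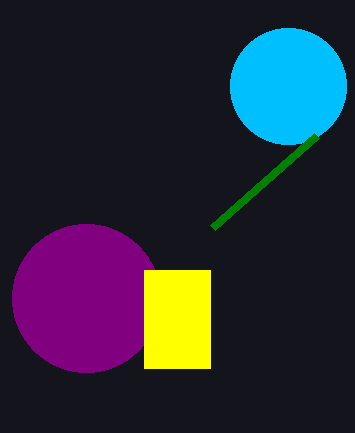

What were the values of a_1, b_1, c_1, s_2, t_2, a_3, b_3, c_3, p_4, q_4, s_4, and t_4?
a_1 = 288; b_1 = 86; c_1 = 58; s_2 = 212; t_2 = 228; a_3 = 86; b_3 = 298; c_3 = 74; p_4 = 144; q_4 = 270; s_4 = 210; t_4 = 368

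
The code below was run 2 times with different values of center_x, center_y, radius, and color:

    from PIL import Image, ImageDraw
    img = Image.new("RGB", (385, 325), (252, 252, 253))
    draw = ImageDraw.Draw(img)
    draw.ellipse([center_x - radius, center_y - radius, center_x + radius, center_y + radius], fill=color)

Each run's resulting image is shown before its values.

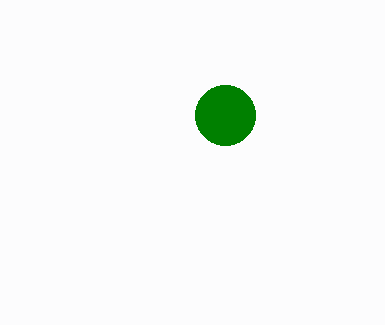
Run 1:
center_x = 225, center_y = 115, radius = 30, color = 'green'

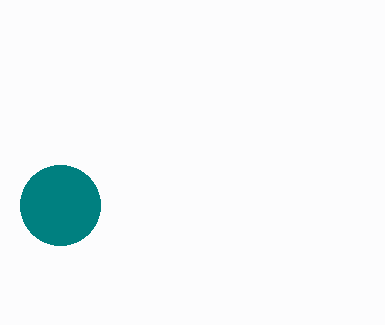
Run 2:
center_x = 60, center_y = 205, radius = 40, color = 'teal'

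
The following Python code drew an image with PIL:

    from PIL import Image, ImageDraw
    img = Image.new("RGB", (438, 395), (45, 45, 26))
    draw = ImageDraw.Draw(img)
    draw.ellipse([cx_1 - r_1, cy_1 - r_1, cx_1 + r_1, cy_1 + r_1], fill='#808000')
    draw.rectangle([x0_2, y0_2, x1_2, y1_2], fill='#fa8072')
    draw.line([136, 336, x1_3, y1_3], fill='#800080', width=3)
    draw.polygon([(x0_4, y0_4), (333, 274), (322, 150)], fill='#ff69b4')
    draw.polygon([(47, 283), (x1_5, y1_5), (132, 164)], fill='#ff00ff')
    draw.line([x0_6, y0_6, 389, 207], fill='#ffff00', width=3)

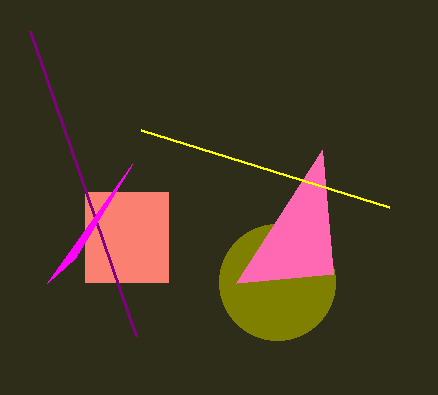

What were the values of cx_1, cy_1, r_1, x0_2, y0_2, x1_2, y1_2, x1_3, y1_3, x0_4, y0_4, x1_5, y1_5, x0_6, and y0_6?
cx_1 = 277, cy_1 = 282, r_1 = 58, x0_2 = 85, y0_2 = 192, x1_2 = 168, y1_2 = 282, x1_3 = 30, y1_3 = 31, x0_4 = 236, y0_4 = 283, x1_5 = 75, y1_5 = 258, x0_6 = 141, y0_6 = 130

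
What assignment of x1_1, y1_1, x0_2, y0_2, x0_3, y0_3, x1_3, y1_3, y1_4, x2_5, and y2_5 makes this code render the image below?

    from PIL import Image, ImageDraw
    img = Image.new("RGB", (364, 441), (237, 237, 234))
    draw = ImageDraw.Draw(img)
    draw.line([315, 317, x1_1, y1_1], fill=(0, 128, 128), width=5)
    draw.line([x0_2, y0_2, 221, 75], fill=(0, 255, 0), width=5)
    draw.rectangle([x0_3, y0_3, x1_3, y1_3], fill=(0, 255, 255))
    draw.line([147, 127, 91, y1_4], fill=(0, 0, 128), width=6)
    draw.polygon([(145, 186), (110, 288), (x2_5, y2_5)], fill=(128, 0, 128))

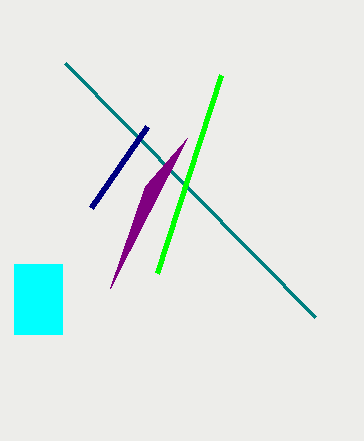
x1_1 = 65
y1_1 = 63
x0_2 = 157
y0_2 = 273
x0_3 = 14
y0_3 = 264
x1_3 = 62
y1_3 = 334
y1_4 = 208
x2_5 = 187
y2_5 = 138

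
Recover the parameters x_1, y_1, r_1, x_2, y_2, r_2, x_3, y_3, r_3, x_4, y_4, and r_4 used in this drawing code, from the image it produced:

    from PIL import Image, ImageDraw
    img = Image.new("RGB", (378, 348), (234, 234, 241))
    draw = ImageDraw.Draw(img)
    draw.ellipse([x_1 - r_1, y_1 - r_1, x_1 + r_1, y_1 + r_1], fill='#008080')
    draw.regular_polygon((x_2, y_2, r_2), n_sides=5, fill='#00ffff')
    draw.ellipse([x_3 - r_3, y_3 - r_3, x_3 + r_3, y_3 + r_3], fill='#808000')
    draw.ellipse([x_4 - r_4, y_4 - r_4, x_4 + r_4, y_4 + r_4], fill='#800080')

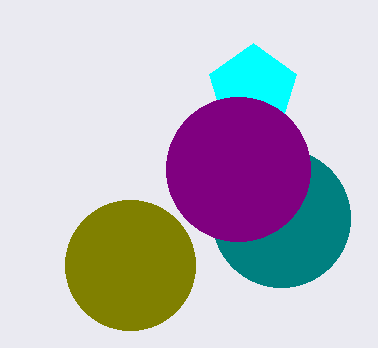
x_1 = 281
y_1 = 218
r_1 = 69
x_2 = 253
y_2 = 89
r_2 = 46
x_3 = 130
y_3 = 265
r_3 = 65
x_4 = 238
y_4 = 169
r_4 = 72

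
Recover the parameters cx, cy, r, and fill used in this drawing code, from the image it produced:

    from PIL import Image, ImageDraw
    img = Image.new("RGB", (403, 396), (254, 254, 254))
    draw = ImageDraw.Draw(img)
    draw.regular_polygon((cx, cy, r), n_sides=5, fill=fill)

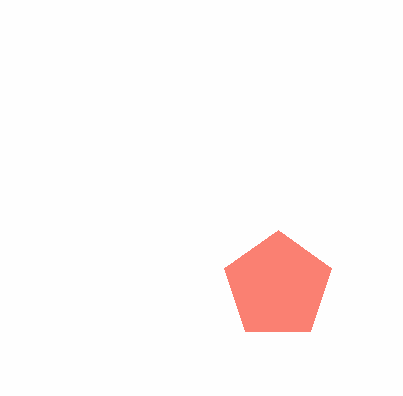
cx = 278
cy = 286
r = 56
fill = 'salmon'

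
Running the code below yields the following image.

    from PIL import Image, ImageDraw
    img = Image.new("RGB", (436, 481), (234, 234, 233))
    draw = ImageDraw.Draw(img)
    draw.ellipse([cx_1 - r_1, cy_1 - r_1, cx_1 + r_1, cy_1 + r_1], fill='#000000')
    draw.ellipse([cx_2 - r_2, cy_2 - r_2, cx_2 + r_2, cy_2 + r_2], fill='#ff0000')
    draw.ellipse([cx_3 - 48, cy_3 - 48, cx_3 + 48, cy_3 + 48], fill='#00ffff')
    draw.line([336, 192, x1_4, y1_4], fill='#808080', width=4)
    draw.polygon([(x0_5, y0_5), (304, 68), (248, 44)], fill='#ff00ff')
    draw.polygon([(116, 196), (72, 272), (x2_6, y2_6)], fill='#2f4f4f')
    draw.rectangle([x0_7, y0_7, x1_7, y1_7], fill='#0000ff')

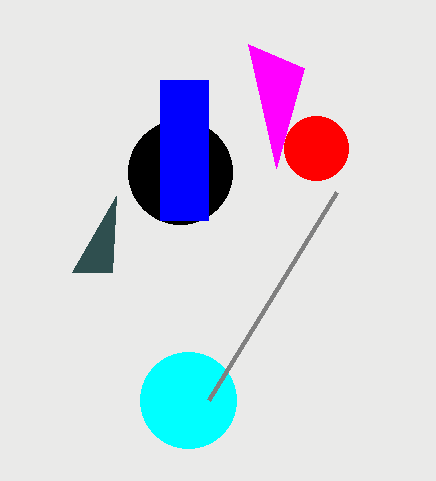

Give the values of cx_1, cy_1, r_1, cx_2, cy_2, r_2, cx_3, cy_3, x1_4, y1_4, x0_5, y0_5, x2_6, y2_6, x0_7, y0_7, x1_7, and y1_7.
cx_1 = 180; cy_1 = 172; r_1 = 52; cx_2 = 316; cy_2 = 148; r_2 = 32; cx_3 = 188; cy_3 = 400; x1_4 = 208; y1_4 = 400; x0_5 = 276; y0_5 = 168; x2_6 = 112; y2_6 = 272; x0_7 = 160; y0_7 = 80; x1_7 = 208; y1_7 = 220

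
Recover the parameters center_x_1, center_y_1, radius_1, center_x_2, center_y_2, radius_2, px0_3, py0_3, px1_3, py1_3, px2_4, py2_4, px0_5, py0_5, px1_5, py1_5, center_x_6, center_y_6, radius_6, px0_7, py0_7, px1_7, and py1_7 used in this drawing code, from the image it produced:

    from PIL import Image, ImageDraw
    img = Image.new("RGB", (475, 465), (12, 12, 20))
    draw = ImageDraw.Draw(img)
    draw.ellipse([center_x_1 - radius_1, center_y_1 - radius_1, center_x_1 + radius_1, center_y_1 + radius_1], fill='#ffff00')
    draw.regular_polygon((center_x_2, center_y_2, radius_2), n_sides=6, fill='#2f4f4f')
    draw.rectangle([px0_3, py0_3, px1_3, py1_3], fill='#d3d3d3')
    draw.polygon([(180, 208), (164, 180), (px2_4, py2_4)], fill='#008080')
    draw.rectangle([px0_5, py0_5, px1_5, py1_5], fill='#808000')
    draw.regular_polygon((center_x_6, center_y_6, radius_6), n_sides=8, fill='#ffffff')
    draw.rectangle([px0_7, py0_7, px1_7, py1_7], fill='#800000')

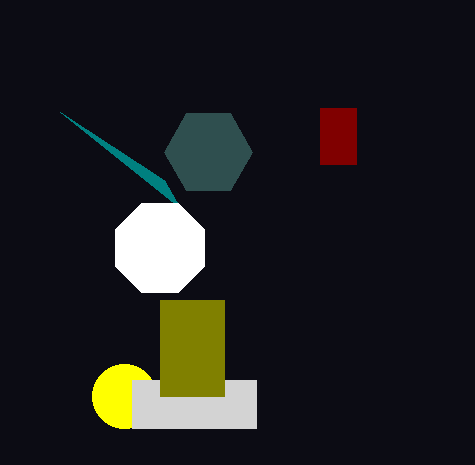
center_x_1 = 124
center_y_1 = 396
radius_1 = 32
center_x_2 = 208
center_y_2 = 152
radius_2 = 44
px0_3 = 132
py0_3 = 380
px1_3 = 256
py1_3 = 428
px2_4 = 60
py2_4 = 112
px0_5 = 160
py0_5 = 300
px1_5 = 224
py1_5 = 396
center_x_6 = 160
center_y_6 = 248
radius_6 = 48
px0_7 = 320
py0_7 = 108
px1_7 = 356
py1_7 = 164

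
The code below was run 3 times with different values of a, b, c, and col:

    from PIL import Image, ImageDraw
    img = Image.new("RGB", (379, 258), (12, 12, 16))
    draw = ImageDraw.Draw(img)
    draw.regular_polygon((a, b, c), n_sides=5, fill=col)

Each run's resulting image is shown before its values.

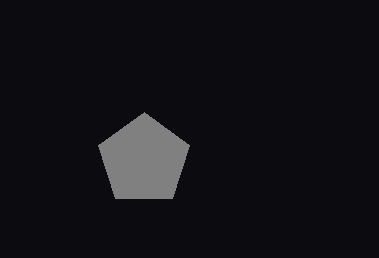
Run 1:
a = 144
b = 160
c = 48
col = 'gray'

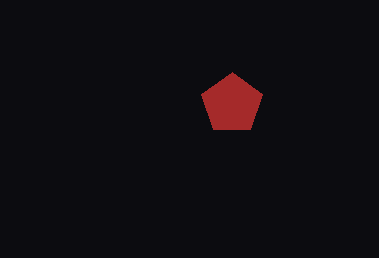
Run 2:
a = 232; b = 104; c = 32; col = 'brown'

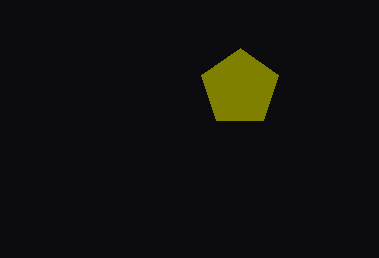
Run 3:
a = 240, b = 88, c = 40, col = 'olive'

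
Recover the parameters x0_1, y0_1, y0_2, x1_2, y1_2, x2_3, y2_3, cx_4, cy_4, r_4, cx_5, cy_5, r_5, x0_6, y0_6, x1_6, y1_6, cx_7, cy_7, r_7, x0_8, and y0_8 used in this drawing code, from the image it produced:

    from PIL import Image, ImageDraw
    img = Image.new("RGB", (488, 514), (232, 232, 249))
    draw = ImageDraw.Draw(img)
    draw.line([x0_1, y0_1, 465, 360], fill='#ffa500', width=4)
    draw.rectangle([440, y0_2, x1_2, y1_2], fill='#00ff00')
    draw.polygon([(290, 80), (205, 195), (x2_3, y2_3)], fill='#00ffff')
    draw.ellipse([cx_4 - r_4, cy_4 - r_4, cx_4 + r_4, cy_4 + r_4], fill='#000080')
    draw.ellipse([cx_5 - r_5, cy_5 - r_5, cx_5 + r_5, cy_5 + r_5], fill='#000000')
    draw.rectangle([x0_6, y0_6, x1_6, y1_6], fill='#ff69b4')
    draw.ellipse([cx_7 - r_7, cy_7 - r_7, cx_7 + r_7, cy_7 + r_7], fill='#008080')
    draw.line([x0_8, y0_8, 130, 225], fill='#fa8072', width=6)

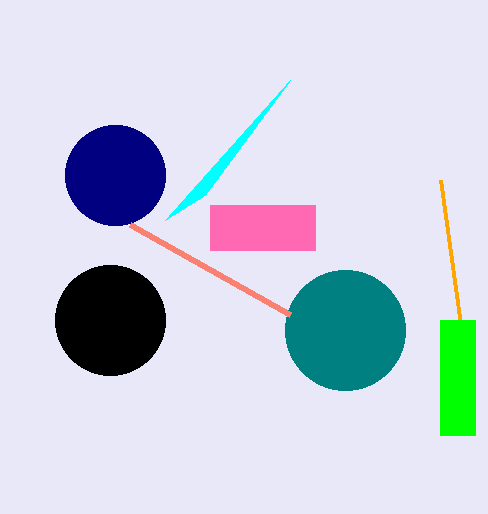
x0_1 = 440
y0_1 = 180
y0_2 = 320
x1_2 = 475
y1_2 = 435
x2_3 = 165
y2_3 = 220
cx_4 = 115
cy_4 = 175
r_4 = 50
cx_5 = 110
cy_5 = 320
r_5 = 55
x0_6 = 210
y0_6 = 205
x1_6 = 315
y1_6 = 250
cx_7 = 345
cy_7 = 330
r_7 = 60
x0_8 = 290
y0_8 = 315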